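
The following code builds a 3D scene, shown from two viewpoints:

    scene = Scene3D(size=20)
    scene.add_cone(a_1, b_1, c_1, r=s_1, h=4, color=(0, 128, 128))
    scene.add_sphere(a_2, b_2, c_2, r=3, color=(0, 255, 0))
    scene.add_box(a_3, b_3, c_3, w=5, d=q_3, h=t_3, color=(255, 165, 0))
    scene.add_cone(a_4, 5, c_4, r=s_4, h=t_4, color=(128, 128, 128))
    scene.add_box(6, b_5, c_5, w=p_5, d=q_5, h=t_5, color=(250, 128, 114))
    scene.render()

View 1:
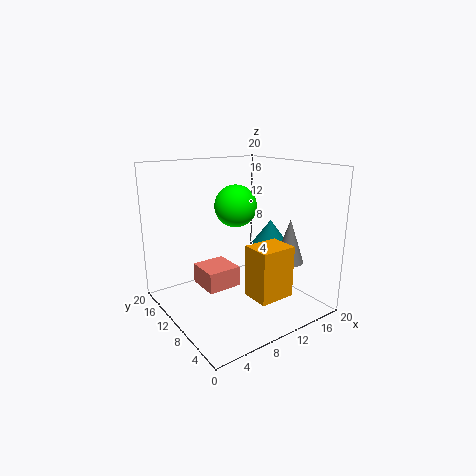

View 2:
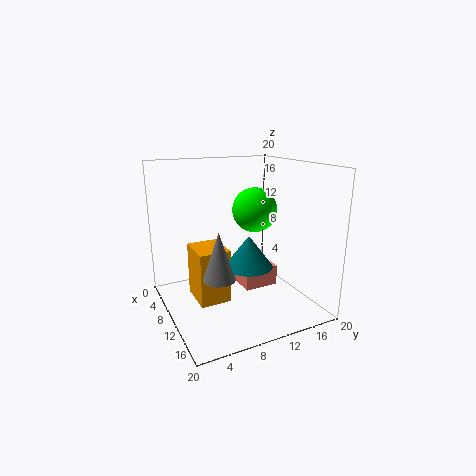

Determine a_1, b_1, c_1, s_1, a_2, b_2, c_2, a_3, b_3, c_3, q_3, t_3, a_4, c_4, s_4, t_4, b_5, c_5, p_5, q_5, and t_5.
a_1 = 15
b_1 = 9
c_1 = 8
s_1 = 3
a_2 = 11
b_2 = 12
c_2 = 14
a_3 = 9
b_3 = 3
c_3 = 3
q_3 = 4
t_3 = 7
a_4 = 15
c_4 = 7
s_4 = 2
t_4 = 6
b_5 = 11
c_5 = 2
p_5 = 5
q_5 = 5
t_5 = 3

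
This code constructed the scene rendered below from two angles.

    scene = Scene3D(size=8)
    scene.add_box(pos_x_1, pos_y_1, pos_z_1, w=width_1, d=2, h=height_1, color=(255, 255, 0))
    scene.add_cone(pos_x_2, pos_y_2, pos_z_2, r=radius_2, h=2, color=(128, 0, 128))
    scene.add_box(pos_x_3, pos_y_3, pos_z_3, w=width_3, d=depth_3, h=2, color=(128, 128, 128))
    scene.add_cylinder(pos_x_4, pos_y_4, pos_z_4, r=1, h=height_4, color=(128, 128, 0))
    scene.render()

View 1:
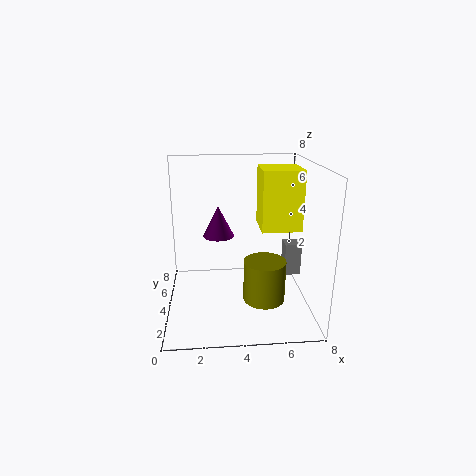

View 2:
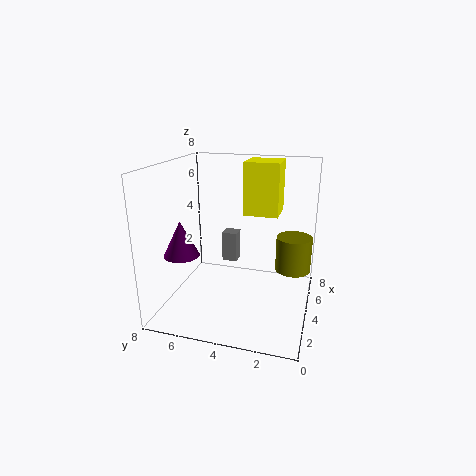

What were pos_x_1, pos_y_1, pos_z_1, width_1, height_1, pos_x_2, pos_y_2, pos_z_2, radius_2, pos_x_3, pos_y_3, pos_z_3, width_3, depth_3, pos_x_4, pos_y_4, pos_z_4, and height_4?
pos_x_1 = 5; pos_y_1 = 2; pos_z_1 = 5; width_1 = 2; height_1 = 3; pos_x_2 = 3; pos_y_2 = 7; pos_z_2 = 3; radius_2 = 1; pos_x_3 = 7; pos_y_3 = 5; pos_z_3 = 1; width_3 = 1; depth_3 = 1; pos_x_4 = 5; pos_y_4 = 1; pos_z_4 = 2; height_4 = 2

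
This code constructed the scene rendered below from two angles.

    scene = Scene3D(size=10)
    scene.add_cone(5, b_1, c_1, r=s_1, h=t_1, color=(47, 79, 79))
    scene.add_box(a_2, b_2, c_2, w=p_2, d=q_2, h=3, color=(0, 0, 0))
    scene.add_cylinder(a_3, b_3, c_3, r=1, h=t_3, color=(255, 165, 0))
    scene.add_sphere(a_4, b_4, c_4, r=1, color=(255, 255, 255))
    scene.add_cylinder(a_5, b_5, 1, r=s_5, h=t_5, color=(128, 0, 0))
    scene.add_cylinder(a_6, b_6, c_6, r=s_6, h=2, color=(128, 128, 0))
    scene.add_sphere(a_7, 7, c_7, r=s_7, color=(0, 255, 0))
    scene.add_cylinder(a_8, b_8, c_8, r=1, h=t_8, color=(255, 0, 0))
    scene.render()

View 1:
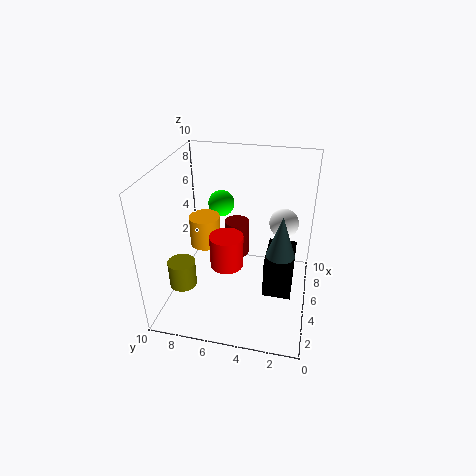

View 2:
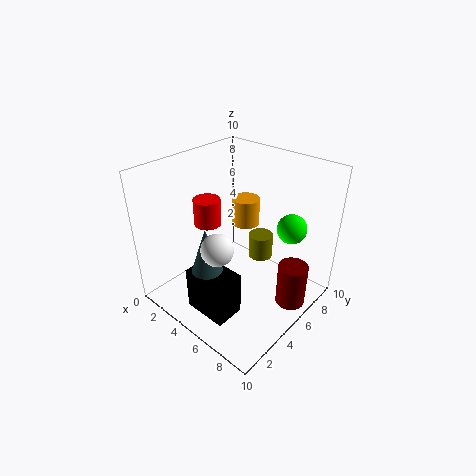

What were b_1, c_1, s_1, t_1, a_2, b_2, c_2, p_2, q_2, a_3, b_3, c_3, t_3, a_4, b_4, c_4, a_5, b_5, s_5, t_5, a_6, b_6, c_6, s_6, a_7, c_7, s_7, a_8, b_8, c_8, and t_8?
b_1 = 2, c_1 = 4, s_1 = 1, t_1 = 3, a_2 = 4, b_2 = 1, c_2 = 1, p_2 = 3, q_2 = 2, a_3 = 4, b_3 = 7, c_3 = 5, t_3 = 2, a_4 = 6, b_4 = 2, c_4 = 6, a_5 = 9, b_5 = 6, s_5 = 1, t_5 = 3, a_6 = 4, b_6 = 9, c_6 = 1, s_6 = 1, a_7 = 8, c_7 = 6, s_7 = 1, a_8 = 2, b_8 = 5, c_8 = 5, t_8 = 2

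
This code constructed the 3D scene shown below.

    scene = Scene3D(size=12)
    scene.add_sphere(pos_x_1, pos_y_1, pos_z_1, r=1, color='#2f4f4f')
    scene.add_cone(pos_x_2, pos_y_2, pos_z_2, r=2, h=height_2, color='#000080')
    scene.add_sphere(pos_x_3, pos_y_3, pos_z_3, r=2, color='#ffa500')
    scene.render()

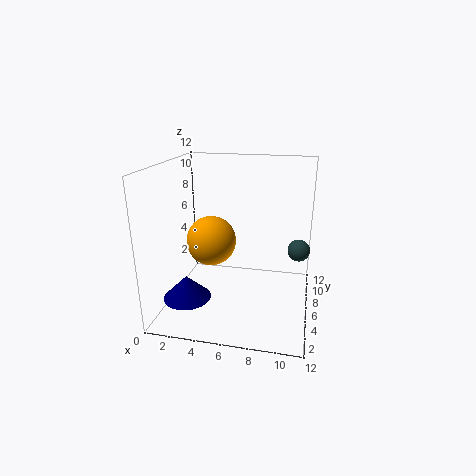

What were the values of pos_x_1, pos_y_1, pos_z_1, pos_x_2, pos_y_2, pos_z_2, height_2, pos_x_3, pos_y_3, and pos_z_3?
pos_x_1 = 11, pos_y_1 = 9, pos_z_1 = 4, pos_x_2 = 2, pos_y_2 = 4, pos_z_2 = 1, height_2 = 2, pos_x_3 = 4, pos_y_3 = 5, pos_z_3 = 6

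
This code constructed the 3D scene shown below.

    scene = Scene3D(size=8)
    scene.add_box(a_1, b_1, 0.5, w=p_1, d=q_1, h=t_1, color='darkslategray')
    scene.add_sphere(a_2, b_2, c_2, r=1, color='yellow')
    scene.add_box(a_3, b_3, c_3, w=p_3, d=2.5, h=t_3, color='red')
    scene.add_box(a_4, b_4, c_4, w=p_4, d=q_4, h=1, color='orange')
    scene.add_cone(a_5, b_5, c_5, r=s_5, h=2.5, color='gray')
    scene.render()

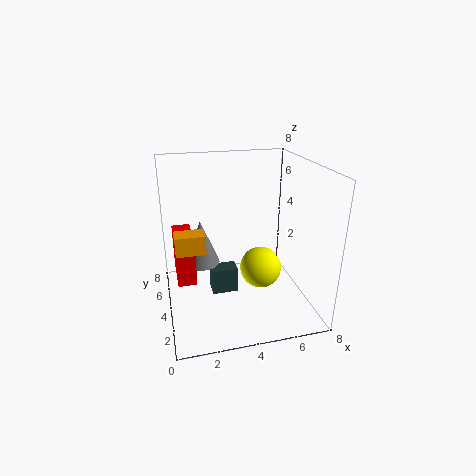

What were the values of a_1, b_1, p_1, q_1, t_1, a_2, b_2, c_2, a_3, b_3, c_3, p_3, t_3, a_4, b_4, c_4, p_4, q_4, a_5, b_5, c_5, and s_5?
a_1 = 2.5
b_1 = 4
p_1 = 1.5
q_1 = 1
t_1 = 1.5
a_2 = 4.5
b_2 = 1.5
c_2 = 3.5
a_3 = 0.5
b_3 = 3
c_3 = 2
p_3 = 1
t_3 = 2.5
a_4 = 0.5
b_4 = 2.5
c_4 = 4
p_4 = 1.5
q_4 = 1
a_5 = 2
b_5 = 4.5
c_5 = 2.5
s_5 = 1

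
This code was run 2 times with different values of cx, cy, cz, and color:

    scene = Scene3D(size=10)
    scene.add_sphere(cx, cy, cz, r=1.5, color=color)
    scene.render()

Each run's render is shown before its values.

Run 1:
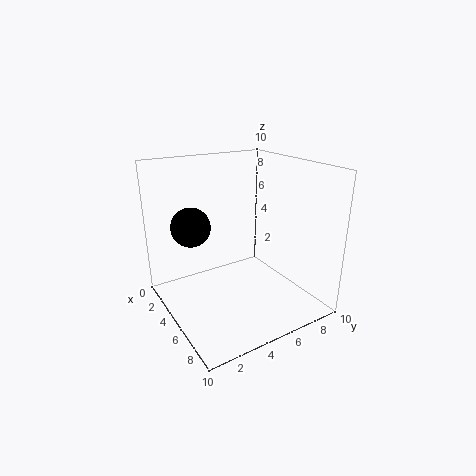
cx = 1.5
cy = 3
cz = 5
color = 'black'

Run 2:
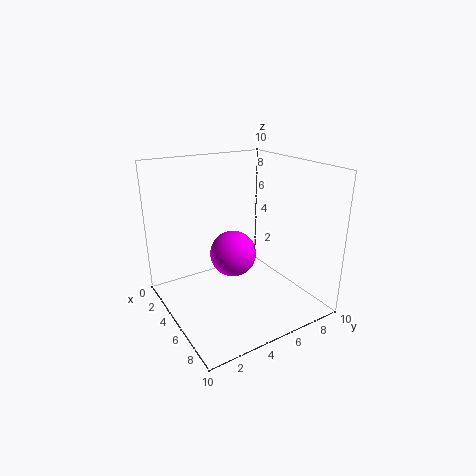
cx = 6
cy = 4
cz = 4.5
color = 'magenta'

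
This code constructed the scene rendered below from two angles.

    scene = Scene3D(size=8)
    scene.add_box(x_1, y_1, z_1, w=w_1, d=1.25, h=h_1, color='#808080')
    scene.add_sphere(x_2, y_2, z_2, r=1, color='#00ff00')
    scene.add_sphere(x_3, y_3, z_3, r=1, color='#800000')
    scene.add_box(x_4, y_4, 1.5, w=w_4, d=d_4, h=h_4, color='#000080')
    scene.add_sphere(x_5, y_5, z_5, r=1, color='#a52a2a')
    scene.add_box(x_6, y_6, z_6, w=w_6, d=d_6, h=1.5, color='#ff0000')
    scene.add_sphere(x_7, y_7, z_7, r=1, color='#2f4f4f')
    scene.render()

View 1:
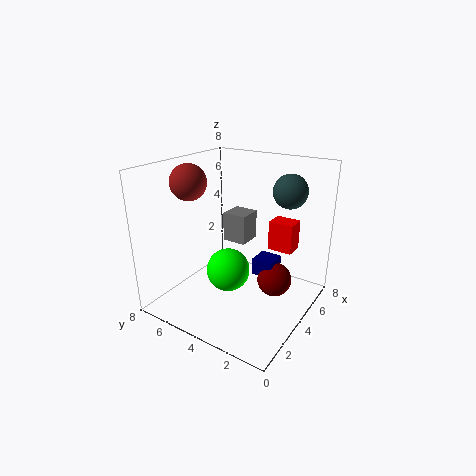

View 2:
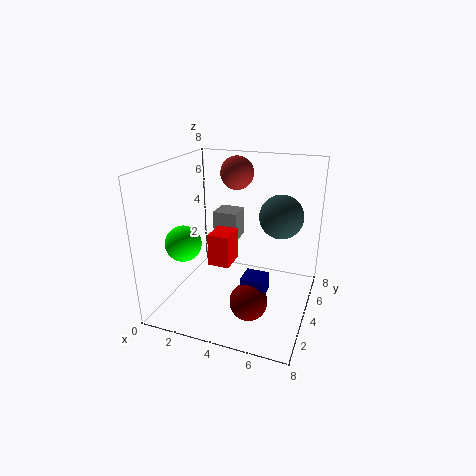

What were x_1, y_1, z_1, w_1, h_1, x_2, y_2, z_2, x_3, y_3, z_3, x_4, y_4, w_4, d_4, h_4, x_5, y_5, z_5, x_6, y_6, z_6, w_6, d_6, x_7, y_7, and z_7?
x_1 = 3; y_1 = 3; z_1 = 4.25; w_1 = 1.25; h_1 = 1.5; x_2 = 1.25; y_2 = 2.75; z_2 = 3.75; x_3 = 5.25; y_3 = 2.25; z_3 = 1.25; x_4 = 4.75; y_4 = 2.25; w_4 = 1.25; d_4 = 1.25; h_4 = 1; x_5 = 3; y_5 = 6.5; z_5 = 7; x_6 = 3.75; y_6 = 0.75; z_6 = 4; w_6 = 1; d_6 = 1.25; x_7 = 6.75; y_7 = 2.25; z_7 = 6.25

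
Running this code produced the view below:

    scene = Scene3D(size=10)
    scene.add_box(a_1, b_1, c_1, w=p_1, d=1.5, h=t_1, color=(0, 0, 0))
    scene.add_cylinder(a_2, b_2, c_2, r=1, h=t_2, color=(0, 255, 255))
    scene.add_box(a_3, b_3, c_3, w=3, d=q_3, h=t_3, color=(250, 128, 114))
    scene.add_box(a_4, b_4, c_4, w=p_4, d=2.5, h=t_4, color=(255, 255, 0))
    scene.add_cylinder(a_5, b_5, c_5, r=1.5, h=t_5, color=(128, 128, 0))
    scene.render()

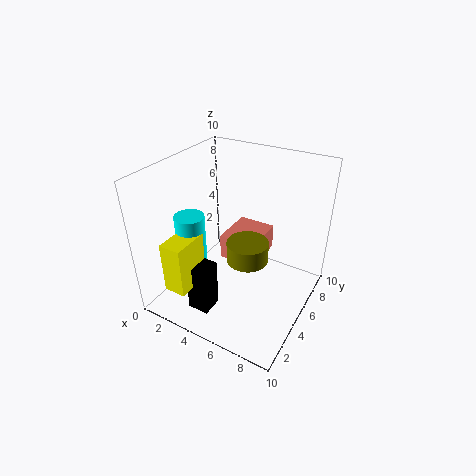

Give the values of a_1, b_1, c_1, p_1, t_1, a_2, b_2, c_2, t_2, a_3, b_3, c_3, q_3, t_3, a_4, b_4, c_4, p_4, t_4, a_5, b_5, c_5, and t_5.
a_1 = 3, b_1 = 1.5, c_1 = 0.5, p_1 = 1.5, t_1 = 3.5, a_2 = 2.5, b_2 = 3, c_2 = 2, t_2 = 5, a_3 = 2.5, b_3 = 6.5, c_3 = 1.5, q_3 = 3.5, t_3 = 2, a_4 = 2, b_4 = 0.5, c_4 = 2.5, p_4 = 1.5, t_4 = 3.5, a_5 = 5.5, b_5 = 5.5, c_5 = 3, t_5 = 1.5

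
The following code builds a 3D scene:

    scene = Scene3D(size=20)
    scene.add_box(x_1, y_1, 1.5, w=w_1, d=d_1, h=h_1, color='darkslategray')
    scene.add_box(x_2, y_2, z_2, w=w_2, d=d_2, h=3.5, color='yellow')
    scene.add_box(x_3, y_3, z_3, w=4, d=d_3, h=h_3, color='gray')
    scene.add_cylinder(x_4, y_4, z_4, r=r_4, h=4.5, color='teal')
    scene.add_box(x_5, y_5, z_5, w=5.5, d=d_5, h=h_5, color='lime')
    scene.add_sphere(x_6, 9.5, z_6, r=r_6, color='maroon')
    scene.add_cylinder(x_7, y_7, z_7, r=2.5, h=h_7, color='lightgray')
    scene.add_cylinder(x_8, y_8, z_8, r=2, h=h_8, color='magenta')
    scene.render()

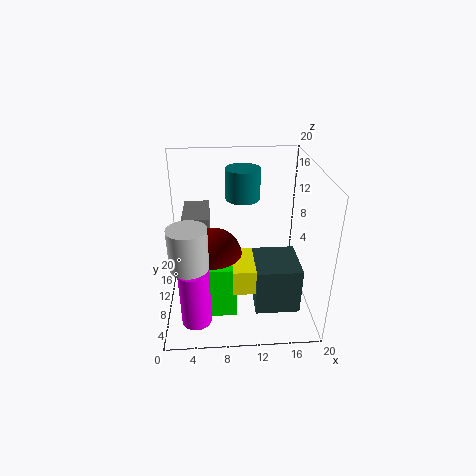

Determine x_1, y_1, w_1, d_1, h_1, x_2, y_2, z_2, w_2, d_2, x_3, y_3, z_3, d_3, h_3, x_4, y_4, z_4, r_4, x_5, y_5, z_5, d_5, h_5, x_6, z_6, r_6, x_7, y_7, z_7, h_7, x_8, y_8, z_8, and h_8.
x_1 = 12
y_1 = 4
w_1 = 6
d_1 = 6.5
h_1 = 6.5
x_2 = 9
y_2 = 4.5
z_2 = 4.5
w_2 = 5
d_2 = 6
x_3 = 2
y_3 = 13
z_3 = 7.5
d_3 = 7
h_3 = 4
x_4 = 11
y_4 = 14.5
z_4 = 14
r_4 = 2.5
x_5 = 4
y_5 = 5
z_5 = 0.5
d_5 = 5.5
h_5 = 7.5
x_6 = 6.5
z_6 = 7.5
r_6 = 4
x_7 = 3.5
y_7 = 5.5
z_7 = 8.5
h_7 = 5.5
x_8 = 4
y_8 = 4.5
z_8 = 0.5
h_8 = 8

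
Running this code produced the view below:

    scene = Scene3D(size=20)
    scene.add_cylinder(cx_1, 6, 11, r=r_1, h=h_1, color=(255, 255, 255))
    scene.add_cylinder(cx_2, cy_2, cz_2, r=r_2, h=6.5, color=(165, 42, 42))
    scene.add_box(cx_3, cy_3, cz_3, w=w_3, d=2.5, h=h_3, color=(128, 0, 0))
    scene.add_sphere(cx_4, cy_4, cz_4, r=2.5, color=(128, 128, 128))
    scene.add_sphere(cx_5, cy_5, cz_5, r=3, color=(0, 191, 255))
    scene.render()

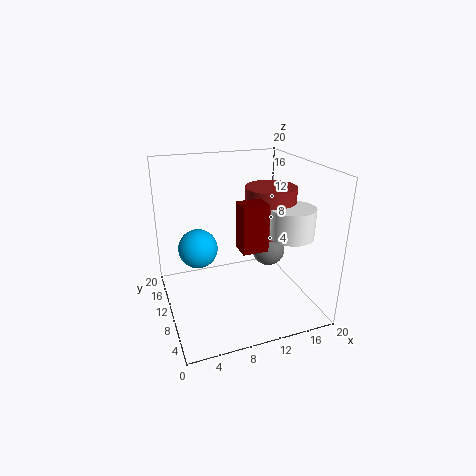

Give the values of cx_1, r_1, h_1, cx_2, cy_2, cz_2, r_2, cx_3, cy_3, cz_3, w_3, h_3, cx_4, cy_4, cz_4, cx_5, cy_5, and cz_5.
cx_1 = 16, r_1 = 3, h_1 = 4, cx_2 = 14.5, cy_2 = 9.5, cz_2 = 10.5, r_2 = 3.5, cx_3 = 7.5, cy_3 = 1.5, cz_3 = 12, w_3 = 3, h_3 = 5.5, cx_4 = 16, cy_4 = 12.5, cz_4 = 6, cx_5 = 5.5, cy_5 = 15.5, cz_5 = 6.5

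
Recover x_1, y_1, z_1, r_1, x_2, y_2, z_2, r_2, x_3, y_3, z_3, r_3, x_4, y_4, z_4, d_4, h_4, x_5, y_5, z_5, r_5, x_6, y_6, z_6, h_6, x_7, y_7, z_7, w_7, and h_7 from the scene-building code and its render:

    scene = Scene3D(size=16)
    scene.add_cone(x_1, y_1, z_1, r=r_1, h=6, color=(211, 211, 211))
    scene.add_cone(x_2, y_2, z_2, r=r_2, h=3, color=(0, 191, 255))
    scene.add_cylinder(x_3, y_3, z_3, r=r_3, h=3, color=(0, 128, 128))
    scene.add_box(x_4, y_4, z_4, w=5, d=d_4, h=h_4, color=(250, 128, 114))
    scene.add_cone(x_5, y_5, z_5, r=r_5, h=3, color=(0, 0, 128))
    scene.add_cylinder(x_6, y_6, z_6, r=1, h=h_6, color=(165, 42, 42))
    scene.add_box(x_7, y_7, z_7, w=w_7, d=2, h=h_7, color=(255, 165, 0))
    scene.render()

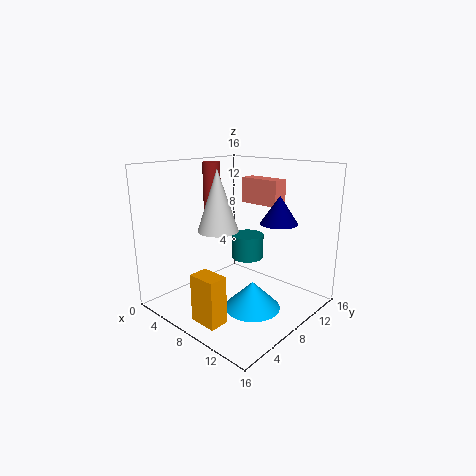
x_1 = 9; y_1 = 4; z_1 = 10; r_1 = 2; x_2 = 11; y_2 = 7; z_2 = 1; r_2 = 3; x_3 = 6; y_3 = 12; z_3 = 4; r_3 = 2; x_4 = 5; y_4 = 12; z_4 = 11; d_4 = 2; h_4 = 3; x_5 = 12; y_5 = 10; z_5 = 10; r_5 = 2; x_6 = 4; y_6 = 8; z_6 = 9; h_6 = 7; x_7 = 8; y_7 = 1; z_7 = 1; w_7 = 3; h_7 = 5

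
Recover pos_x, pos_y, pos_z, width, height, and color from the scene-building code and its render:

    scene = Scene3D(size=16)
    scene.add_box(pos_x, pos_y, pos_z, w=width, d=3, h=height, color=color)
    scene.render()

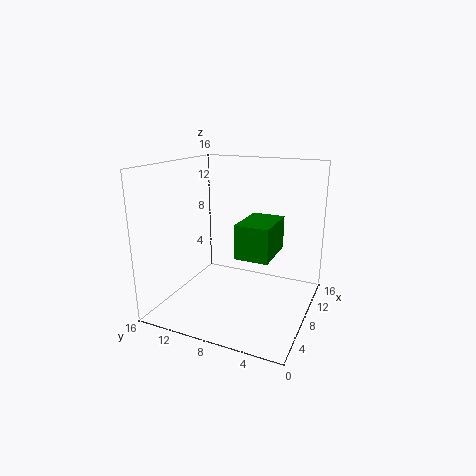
pos_x = 0.5
pos_y = 2
pos_z = 9
width = 4.5
height = 3
color = 'green'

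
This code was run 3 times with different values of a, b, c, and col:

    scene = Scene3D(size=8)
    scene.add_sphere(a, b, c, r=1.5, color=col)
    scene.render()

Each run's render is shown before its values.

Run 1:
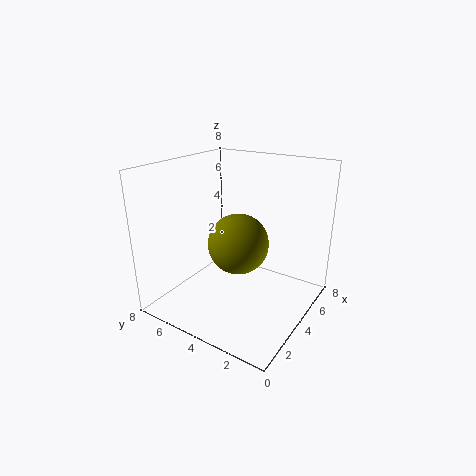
a = 2.5, b = 3, c = 4.5, col = 'olive'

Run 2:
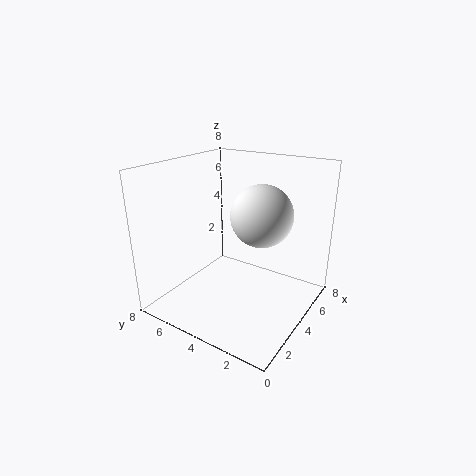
a = 3, b = 2, c = 6, col = 'white'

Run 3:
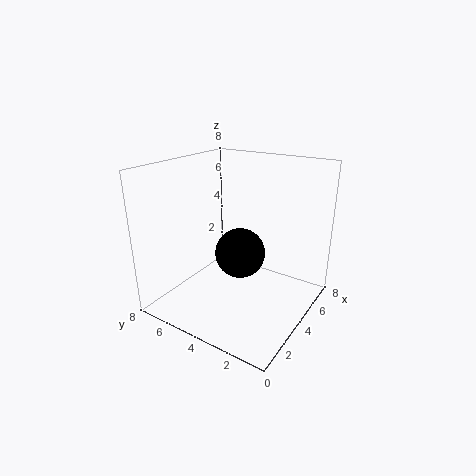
a = 5, b = 4.5, c = 2.5, col = 'black'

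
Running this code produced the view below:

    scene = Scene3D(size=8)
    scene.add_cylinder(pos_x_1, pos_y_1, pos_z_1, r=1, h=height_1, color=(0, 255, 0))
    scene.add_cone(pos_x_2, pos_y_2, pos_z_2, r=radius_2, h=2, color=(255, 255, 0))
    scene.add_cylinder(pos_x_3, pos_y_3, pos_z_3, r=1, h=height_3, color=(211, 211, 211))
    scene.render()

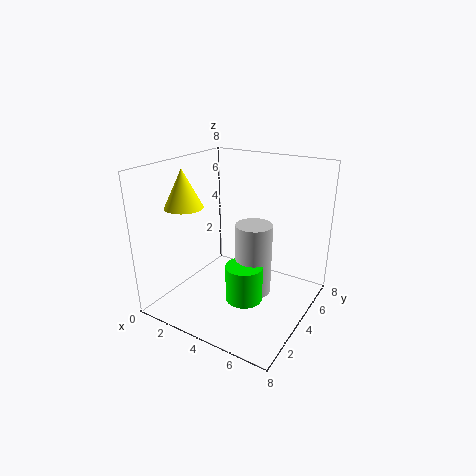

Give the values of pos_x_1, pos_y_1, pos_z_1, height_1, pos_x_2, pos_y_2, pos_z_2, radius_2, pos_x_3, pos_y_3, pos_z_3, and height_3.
pos_x_1 = 5, pos_y_1 = 3, pos_z_1 = 1, height_1 = 2, pos_x_2 = 2, pos_y_2 = 2, pos_z_2 = 6, radius_2 = 1, pos_x_3 = 5, pos_y_3 = 4, pos_z_3 = 1, height_3 = 4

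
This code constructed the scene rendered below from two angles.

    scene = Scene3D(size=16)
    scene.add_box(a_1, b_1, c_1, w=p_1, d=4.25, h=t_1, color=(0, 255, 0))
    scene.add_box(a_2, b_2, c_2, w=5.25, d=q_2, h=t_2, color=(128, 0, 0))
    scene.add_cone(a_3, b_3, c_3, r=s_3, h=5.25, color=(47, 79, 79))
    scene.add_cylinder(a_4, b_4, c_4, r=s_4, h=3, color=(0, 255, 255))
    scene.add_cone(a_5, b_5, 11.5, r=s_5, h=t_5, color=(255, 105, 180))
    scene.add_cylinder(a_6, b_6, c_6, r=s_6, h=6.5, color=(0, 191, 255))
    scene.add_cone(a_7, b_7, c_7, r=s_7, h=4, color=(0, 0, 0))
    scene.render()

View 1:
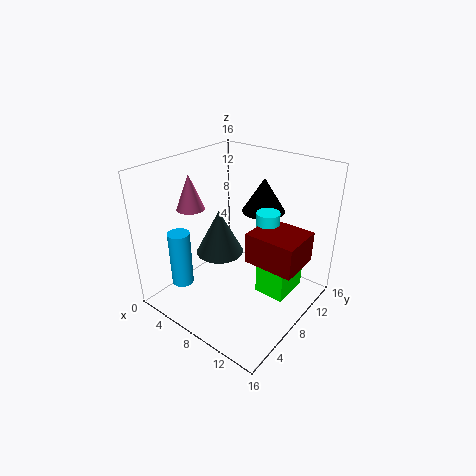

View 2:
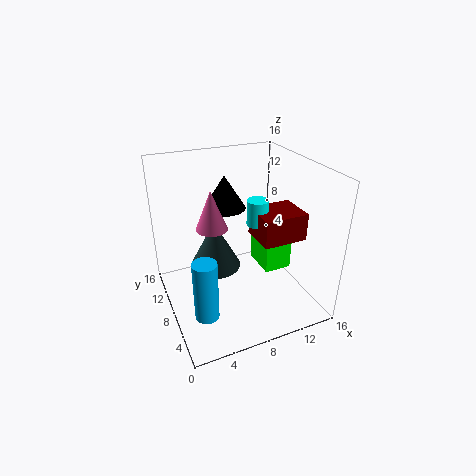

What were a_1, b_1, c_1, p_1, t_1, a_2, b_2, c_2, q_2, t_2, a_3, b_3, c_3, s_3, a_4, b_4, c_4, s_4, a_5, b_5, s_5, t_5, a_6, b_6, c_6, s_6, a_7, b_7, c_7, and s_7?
a_1 = 11.25, b_1 = 7, c_1 = 3, p_1 = 3.25, t_1 = 4.75, a_2 = 10.5, b_2 = 6, c_2 = 7, q_2 = 4.5, t_2 = 3.25, a_3 = 5.25, b_3 = 8, c_3 = 5.25, s_3 = 2.75, a_4 = 11, b_4 = 9.25, c_4 = 8.5, s_4 = 1.25, a_5 = 4, b_5 = 5, s_5 = 1.5, t_5 = 3.75, a_6 = 2.75, b_6 = 4, c_6 = 2, s_6 = 1.25, a_7 = 8.25, b_7 = 12.5, c_7 = 9.75, s_7 = 2.5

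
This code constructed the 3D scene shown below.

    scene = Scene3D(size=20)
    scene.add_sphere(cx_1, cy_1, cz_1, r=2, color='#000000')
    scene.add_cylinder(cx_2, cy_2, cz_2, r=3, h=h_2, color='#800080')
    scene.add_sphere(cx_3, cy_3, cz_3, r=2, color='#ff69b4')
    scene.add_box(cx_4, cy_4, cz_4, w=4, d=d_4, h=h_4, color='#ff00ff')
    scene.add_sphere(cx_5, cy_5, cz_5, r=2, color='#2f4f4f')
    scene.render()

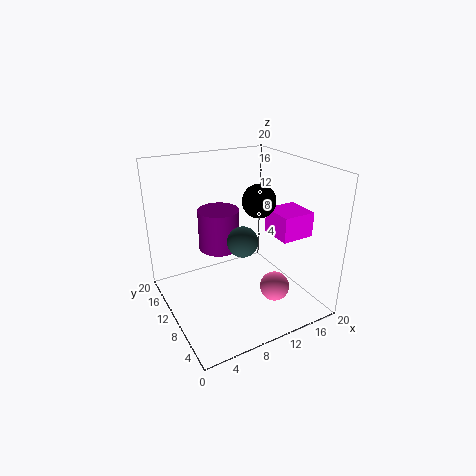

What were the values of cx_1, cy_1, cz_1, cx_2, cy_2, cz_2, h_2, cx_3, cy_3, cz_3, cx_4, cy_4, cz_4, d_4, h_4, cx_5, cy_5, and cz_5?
cx_1 = 10, cy_1 = 5, cz_1 = 17, cx_2 = 9, cy_2 = 14, cz_2 = 7, h_2 = 6, cx_3 = 13, cy_3 = 5, cz_3 = 4, cx_4 = 11, cy_4 = 1, cz_4 = 13, d_4 = 4, h_4 = 3, cx_5 = 9, cy_5 = 7, cz_5 = 11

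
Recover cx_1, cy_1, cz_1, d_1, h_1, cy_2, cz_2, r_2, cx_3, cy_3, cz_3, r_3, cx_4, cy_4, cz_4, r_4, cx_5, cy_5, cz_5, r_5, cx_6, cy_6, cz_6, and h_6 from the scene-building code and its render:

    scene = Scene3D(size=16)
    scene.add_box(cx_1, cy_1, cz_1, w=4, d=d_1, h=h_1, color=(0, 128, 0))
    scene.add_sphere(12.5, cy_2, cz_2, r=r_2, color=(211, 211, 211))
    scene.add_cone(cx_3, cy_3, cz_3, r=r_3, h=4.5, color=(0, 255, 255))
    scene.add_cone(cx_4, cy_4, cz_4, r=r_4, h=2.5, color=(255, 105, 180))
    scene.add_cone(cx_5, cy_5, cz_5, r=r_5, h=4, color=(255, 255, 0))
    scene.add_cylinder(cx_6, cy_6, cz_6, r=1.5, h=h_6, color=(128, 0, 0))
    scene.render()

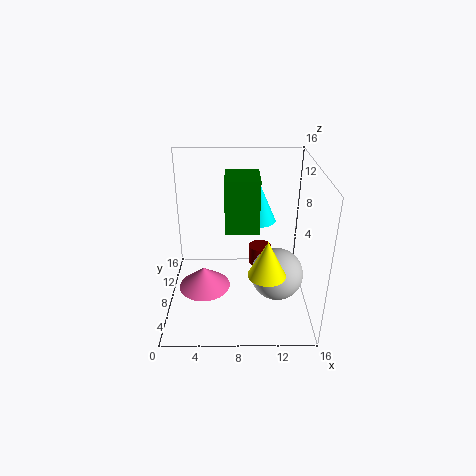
cx_1 = 6.5, cy_1 = 9.5, cz_1 = 7.5, d_1 = 4.5, h_1 = 6.5, cy_2 = 7.5, cz_2 = 3.5, r_2 = 3, cx_3 = 10.5, cy_3 = 11.5, cz_3 = 8.5, r_3 = 2, cx_4 = 4, cy_4 = 8, cz_4 = 1.5, r_4 = 3, cx_5 = 11, cy_5 = 4.5, cz_5 = 5.5, r_5 = 2, cx_6 = 11, cy_6 = 14, cz_6 = 1, h_6 = 2.5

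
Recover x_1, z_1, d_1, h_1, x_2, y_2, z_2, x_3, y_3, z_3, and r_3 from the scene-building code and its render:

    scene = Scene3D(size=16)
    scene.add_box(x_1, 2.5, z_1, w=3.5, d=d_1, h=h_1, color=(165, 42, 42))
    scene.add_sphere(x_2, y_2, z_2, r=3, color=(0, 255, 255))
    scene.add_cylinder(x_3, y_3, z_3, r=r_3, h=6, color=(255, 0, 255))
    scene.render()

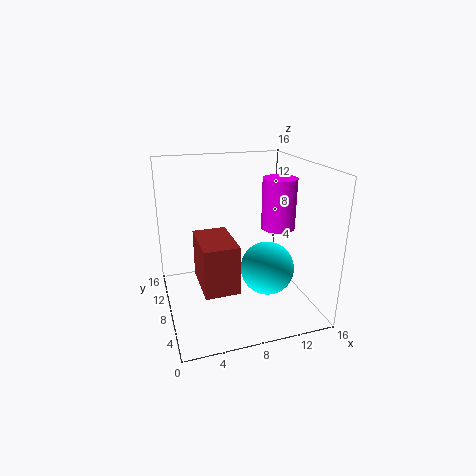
x_1 = 3, z_1 = 4.5, d_1 = 5.5, h_1 = 5, x_2 = 11, y_2 = 6.5, z_2 = 4.5, x_3 = 13.5, y_3 = 9.5, z_3 = 8, r_3 = 2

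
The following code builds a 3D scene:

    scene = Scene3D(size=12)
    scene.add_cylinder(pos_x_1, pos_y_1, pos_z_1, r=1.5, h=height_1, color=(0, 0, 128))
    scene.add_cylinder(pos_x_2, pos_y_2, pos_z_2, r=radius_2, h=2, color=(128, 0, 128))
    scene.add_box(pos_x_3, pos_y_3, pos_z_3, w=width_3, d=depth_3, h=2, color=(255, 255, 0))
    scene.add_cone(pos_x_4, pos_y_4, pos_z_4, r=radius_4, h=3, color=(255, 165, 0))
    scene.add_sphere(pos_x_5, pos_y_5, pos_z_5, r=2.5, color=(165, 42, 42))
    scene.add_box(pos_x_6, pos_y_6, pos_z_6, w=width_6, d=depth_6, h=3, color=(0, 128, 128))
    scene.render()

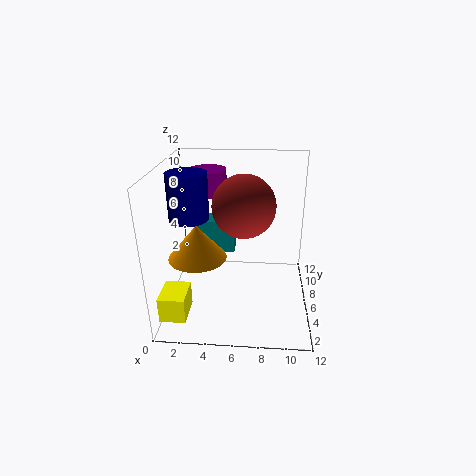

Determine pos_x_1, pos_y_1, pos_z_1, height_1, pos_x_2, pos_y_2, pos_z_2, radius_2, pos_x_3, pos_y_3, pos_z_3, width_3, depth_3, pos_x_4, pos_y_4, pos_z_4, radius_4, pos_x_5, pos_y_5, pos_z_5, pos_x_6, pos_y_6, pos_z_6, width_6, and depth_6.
pos_x_1 = 2.5; pos_y_1 = 4; pos_z_1 = 8.5; height_1 = 3.5; pos_x_2 = 3.5; pos_y_2 = 7; pos_z_2 = 9.5; radius_2 = 1.5; pos_x_3 = 0.5; pos_y_3 = 0.5; pos_z_3 = 1.5; width_3 = 2; depth_3 = 2.5; pos_x_4 = 2.5; pos_y_4 = 6; pos_z_4 = 4; radius_4 = 2.5; pos_x_5 = 6.5; pos_y_5 = 5.5; pos_z_5 = 9; pos_x_6 = 2; pos_y_6 = 8; pos_z_6 = 3.5; width_6 = 3.5; depth_6 = 2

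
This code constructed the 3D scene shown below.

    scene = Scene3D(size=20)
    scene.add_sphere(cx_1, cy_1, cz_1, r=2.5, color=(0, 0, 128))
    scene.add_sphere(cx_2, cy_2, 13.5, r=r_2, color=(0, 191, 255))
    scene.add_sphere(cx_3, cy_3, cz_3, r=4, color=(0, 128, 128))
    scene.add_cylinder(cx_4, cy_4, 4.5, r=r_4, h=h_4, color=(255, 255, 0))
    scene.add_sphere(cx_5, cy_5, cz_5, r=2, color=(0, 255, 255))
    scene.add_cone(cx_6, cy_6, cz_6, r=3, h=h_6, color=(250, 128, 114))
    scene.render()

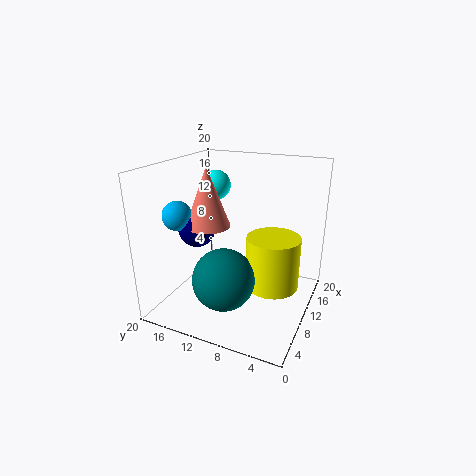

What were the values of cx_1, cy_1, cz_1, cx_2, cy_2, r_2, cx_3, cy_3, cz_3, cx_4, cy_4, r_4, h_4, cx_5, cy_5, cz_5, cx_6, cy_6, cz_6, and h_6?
cx_1 = 7.5, cy_1 = 15, cz_1 = 11.5, cx_2 = 6, cy_2 = 17, r_2 = 2, cx_3 = 4.5, cy_3 = 9.5, cz_3 = 6.5, cx_4 = 9, cy_4 = 4.5, r_4 = 3.5, h_4 = 7, cx_5 = 10.5, cy_5 = 13.5, cz_5 = 17, cx_6 = 8, cy_6 = 13.5, cz_6 = 12, h_6 = 8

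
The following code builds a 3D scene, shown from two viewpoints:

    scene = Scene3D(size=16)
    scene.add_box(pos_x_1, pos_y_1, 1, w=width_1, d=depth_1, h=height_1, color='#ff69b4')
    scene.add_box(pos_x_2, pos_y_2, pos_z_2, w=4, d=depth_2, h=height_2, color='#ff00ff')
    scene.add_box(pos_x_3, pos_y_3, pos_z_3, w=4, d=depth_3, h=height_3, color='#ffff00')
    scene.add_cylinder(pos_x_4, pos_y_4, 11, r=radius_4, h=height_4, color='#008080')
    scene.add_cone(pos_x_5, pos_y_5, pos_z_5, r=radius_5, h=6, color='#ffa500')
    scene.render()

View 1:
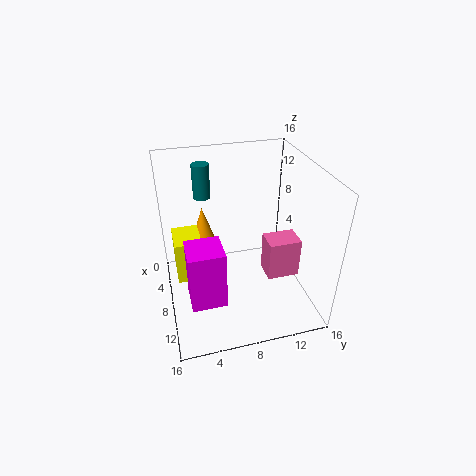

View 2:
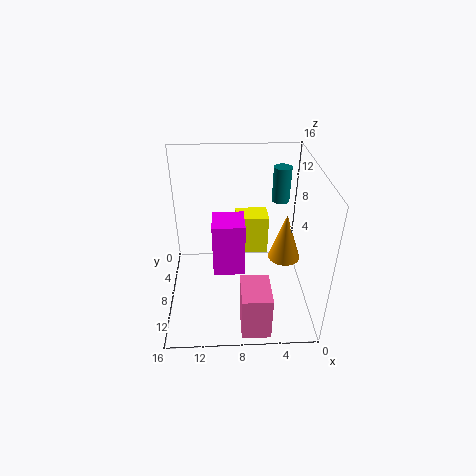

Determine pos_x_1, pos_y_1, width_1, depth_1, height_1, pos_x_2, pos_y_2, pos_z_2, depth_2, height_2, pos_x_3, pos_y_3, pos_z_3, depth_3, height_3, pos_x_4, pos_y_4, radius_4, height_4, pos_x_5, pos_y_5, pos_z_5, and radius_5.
pos_x_1 = 5; pos_y_1 = 12; width_1 = 3; depth_1 = 4; height_1 = 5; pos_x_2 = 7; pos_y_2 = 2; pos_z_2 = 1; depth_2 = 4; height_2 = 7; pos_x_3 = 4; pos_y_3 = 1; pos_z_3 = 3; depth_3 = 3; height_3 = 5; pos_x_4 = 3; pos_y_4 = 5; radius_4 = 1; height_4 = 4; pos_x_5 = 2; pos_y_5 = 5; pos_z_5 = 3; radius_5 = 2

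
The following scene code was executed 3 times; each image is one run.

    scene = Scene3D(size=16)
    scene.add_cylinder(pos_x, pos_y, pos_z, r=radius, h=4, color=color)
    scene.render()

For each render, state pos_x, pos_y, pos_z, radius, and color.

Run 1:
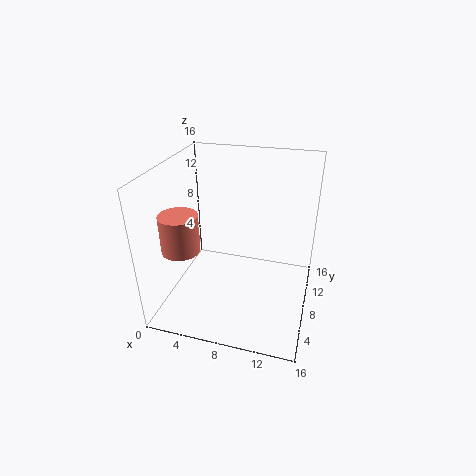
pos_x = 3; pos_y = 4; pos_z = 8; radius = 2; color = 'salmon'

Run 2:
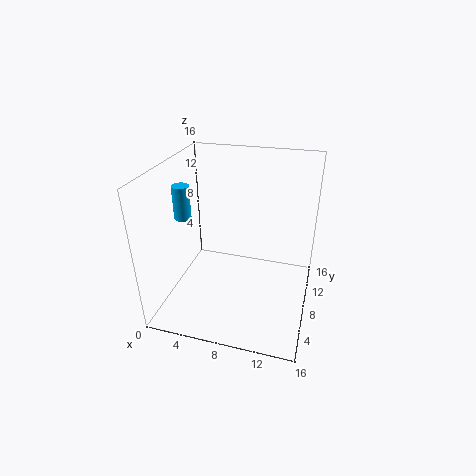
pos_x = 1; pos_y = 9; pos_z = 9; radius = 1; color = 'deepskyblue'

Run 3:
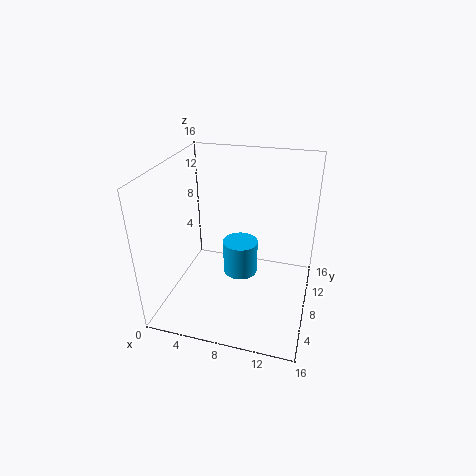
pos_x = 8; pos_y = 9; pos_z = 3; radius = 2; color = 'deepskyblue'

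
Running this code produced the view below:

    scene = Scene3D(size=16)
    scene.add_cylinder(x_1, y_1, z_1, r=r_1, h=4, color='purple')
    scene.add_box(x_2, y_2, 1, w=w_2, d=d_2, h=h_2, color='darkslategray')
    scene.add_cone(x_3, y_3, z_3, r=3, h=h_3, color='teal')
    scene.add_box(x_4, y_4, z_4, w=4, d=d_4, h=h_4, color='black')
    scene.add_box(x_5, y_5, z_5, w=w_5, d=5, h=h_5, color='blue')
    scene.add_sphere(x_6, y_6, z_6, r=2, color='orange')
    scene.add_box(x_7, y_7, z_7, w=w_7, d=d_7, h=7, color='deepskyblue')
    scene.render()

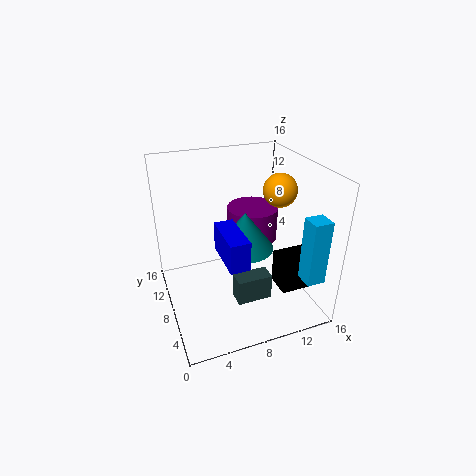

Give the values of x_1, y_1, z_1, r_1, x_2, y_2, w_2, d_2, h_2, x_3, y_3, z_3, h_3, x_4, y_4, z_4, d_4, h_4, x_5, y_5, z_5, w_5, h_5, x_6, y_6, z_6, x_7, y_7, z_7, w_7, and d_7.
x_1 = 11; y_1 = 11; z_1 = 6; r_1 = 3; x_2 = 7; y_2 = 5; w_2 = 4; d_2 = 2; h_2 = 3; x_3 = 8; y_3 = 6; z_3 = 8; h_3 = 4; x_4 = 12; y_4 = 4; z_4 = 2; d_4 = 3; h_4 = 4; x_5 = 5; y_5 = 2; z_5 = 8; w_5 = 2; h_5 = 3; x_6 = 14; y_6 = 10; z_6 = 12; x_7 = 13; y_7 = 1; z_7 = 5; w_7 = 2; d_7 = 2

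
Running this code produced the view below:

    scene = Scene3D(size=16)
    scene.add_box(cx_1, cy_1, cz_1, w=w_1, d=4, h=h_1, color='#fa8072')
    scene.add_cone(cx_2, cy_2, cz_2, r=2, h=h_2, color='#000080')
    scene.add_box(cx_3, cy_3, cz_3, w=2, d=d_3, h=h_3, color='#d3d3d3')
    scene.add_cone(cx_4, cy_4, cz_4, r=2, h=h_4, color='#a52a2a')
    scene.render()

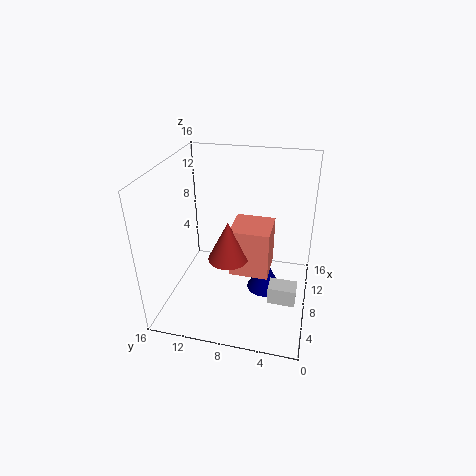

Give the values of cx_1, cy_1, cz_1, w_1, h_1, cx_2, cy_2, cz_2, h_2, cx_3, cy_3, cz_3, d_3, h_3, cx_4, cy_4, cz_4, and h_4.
cx_1 = 4
cy_1 = 4
cz_1 = 6
w_1 = 4
h_1 = 5
cx_2 = 9
cy_2 = 5
cz_2 = 1
h_2 = 4
cx_3 = 5
cy_3 = 1
cz_3 = 2
d_3 = 3
h_3 = 2
cx_4 = 4
cy_4 = 8
cz_4 = 8
h_4 = 4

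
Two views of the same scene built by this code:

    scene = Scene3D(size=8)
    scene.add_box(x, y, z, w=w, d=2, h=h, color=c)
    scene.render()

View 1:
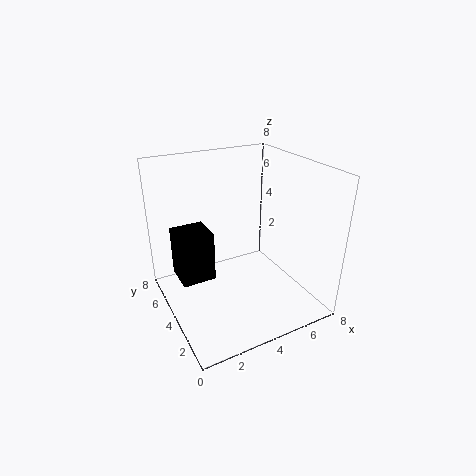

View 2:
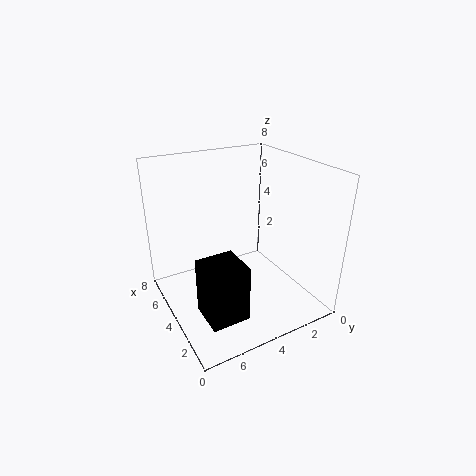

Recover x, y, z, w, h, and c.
x = 1, y = 5, z = 1, w = 2, h = 3, c = 'black'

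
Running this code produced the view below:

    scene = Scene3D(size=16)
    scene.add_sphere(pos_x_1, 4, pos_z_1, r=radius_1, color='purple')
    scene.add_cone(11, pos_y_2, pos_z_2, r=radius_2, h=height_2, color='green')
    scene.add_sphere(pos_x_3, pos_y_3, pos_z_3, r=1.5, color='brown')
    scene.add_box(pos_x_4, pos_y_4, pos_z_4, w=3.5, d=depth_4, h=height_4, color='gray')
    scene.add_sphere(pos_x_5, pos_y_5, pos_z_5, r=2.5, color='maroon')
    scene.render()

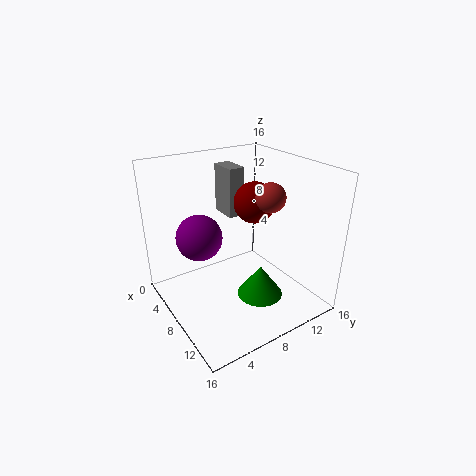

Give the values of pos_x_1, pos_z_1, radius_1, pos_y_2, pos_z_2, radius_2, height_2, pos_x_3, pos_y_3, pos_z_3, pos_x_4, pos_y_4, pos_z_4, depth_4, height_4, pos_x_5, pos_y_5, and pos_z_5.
pos_x_1 = 6.5; pos_z_1 = 8.5; radius_1 = 2.5; pos_y_2 = 9; pos_z_2 = 2; radius_2 = 2.5; height_2 = 3.5; pos_x_3 = 11.5; pos_y_3 = 9.5; pos_z_3 = 13.5; pos_x_4 = 0.5; pos_y_4 = 9.5; pos_z_4 = 8.5; depth_4 = 2; height_4 = 6; pos_x_5 = 5.5; pos_y_5 = 12; pos_z_5 = 10.5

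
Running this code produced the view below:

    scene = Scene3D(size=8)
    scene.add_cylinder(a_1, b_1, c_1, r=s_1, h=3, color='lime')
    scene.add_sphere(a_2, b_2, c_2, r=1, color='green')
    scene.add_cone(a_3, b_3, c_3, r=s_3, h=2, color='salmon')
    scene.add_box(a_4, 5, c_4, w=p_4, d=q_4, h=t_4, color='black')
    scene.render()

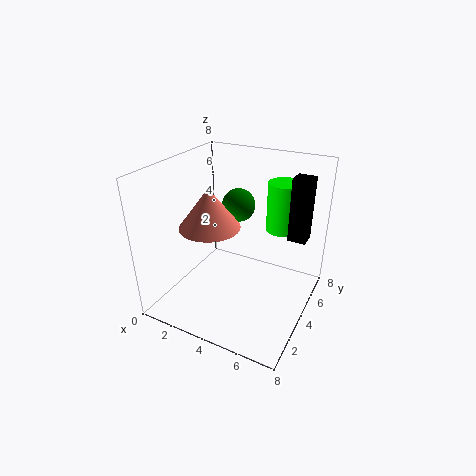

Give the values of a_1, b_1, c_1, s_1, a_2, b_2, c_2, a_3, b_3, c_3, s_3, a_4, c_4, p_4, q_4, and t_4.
a_1 = 5.5
b_1 = 7
c_1 = 3.5
s_1 = 1
a_2 = 3
b_2 = 6
c_2 = 5
a_3 = 3.5
b_3 = 2
c_3 = 5.5
s_3 = 1.5
a_4 = 6.5
c_4 = 4
p_4 = 1
q_4 = 1
t_4 = 3.5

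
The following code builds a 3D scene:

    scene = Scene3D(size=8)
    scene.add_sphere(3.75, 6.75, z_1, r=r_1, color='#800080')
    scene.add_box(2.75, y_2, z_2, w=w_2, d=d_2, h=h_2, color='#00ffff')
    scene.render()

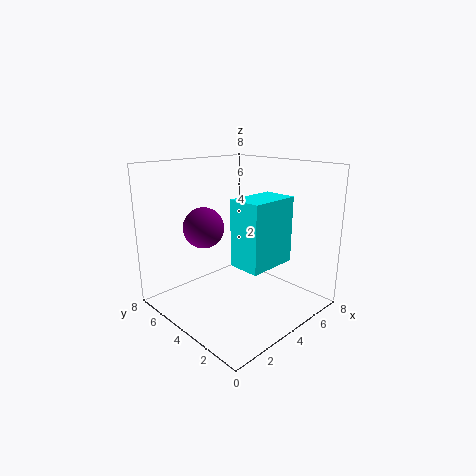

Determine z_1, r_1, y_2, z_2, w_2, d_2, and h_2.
z_1 = 4; r_1 = 1.25; y_2 = 1.5; z_2 = 3; w_2 = 2.75; d_2 = 1.75; h_2 = 3.5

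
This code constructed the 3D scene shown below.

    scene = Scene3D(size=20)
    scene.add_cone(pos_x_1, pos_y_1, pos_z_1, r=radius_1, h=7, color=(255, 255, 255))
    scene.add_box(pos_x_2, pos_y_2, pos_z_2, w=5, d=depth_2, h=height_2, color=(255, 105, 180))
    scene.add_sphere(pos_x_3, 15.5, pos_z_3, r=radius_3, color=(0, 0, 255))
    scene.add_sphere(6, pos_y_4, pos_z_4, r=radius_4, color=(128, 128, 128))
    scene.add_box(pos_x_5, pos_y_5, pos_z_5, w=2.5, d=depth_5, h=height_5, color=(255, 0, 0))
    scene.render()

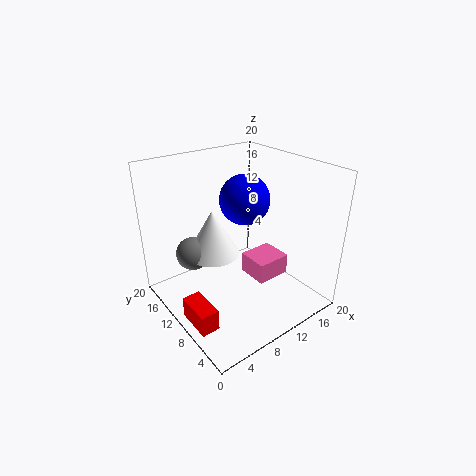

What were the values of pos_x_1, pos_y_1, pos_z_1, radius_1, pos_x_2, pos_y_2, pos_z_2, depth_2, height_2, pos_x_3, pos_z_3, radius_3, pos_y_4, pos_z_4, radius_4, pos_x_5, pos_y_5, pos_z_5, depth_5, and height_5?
pos_x_1 = 9
pos_y_1 = 15
pos_z_1 = 5.5
radius_1 = 4
pos_x_2 = 11.5
pos_y_2 = 6.5
pos_z_2 = 3.5
depth_2 = 4.5
height_2 = 3
pos_x_3 = 15.5
pos_z_3 = 12.5
radius_3 = 4
pos_y_4 = 16
pos_z_4 = 6
radius_4 = 2.5
pos_x_5 = 1
pos_y_5 = 5.5
pos_z_5 = 0.5
depth_5 = 5
height_5 = 3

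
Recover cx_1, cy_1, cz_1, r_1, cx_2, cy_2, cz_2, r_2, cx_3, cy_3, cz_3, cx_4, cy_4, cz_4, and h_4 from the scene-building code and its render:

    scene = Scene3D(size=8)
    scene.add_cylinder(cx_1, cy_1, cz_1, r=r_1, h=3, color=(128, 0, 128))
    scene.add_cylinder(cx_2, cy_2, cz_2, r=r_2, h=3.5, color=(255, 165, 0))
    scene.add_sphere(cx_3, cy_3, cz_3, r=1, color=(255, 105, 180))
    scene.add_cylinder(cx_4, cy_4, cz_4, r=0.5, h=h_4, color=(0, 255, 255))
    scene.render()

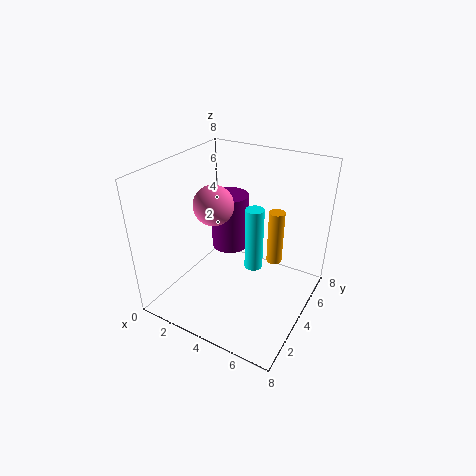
cx_1 = 3.5, cy_1 = 4, cz_1 = 3.5, r_1 = 1, cx_2 = 5, cy_2 = 7, cz_2 = 1, r_2 = 0.5, cx_3 = 3.5, cy_3 = 2.5, cz_3 = 6.5, cx_4 = 5, cy_4 = 4, cz_4 = 2.5, h_4 = 3.5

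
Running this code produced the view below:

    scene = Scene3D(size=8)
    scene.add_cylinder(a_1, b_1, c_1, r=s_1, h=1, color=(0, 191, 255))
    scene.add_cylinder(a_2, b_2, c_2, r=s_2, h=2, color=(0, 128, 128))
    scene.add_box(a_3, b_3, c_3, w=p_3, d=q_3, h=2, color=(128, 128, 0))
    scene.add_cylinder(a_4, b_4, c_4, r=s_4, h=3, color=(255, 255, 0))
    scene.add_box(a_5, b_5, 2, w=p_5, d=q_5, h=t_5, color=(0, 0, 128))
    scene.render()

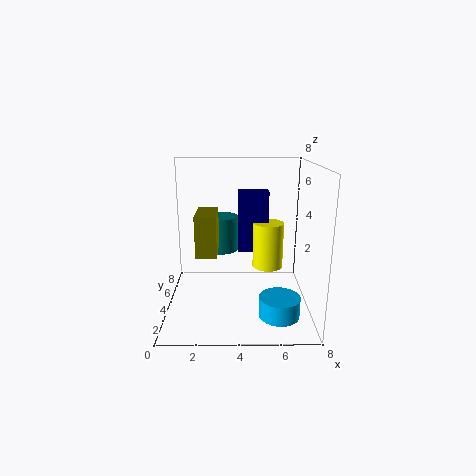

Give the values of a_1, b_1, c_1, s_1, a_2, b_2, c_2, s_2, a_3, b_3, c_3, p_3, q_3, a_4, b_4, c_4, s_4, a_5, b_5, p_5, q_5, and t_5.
a_1 = 6
b_1 = 1
c_1 = 1
s_1 = 1
a_2 = 3
b_2 = 5
c_2 = 3
s_2 = 1
a_3 = 2
b_3 = 1
c_3 = 4
p_3 = 1
q_3 = 2
a_4 = 6
b_4 = 7
c_4 = 1
s_4 = 1
a_5 = 4
b_5 = 7
p_5 = 2
q_5 = 1
t_5 = 4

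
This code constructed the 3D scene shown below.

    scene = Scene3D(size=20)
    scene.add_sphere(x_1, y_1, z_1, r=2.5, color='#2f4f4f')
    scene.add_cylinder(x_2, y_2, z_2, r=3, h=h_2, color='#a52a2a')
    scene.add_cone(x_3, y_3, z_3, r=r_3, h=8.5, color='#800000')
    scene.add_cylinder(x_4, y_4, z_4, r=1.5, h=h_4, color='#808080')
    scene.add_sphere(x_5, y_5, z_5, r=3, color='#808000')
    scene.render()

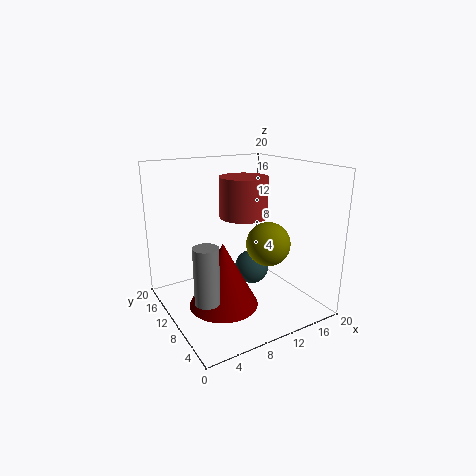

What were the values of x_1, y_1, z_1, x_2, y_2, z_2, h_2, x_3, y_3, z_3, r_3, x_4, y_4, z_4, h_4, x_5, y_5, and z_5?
x_1 = 13, y_1 = 11, z_1 = 4.5, x_2 = 9, y_2 = 7, z_2 = 14, h_2 = 5, x_3 = 6, y_3 = 7, z_3 = 2.5, r_3 = 4.5, x_4 = 2.5, y_4 = 4.5, z_4 = 5, h_4 = 7, x_5 = 13, y_5 = 7, z_5 = 9.5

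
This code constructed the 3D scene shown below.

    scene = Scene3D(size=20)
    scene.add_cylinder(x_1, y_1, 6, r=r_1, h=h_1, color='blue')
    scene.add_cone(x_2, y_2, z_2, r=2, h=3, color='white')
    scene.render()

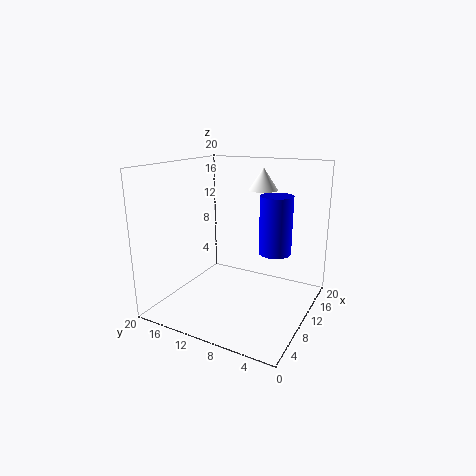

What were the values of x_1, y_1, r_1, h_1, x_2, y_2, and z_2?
x_1 = 16.5
y_1 = 7
r_1 = 2.5
h_1 = 9
x_2 = 12.5
y_2 = 7.5
z_2 = 16.5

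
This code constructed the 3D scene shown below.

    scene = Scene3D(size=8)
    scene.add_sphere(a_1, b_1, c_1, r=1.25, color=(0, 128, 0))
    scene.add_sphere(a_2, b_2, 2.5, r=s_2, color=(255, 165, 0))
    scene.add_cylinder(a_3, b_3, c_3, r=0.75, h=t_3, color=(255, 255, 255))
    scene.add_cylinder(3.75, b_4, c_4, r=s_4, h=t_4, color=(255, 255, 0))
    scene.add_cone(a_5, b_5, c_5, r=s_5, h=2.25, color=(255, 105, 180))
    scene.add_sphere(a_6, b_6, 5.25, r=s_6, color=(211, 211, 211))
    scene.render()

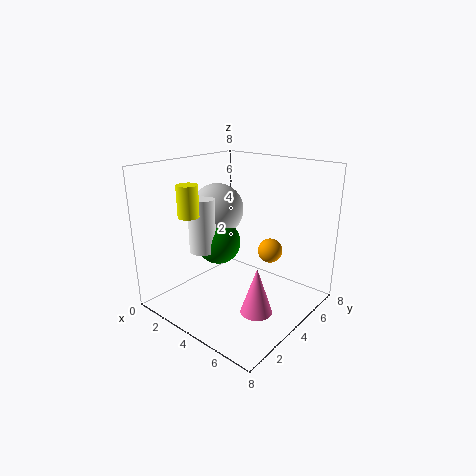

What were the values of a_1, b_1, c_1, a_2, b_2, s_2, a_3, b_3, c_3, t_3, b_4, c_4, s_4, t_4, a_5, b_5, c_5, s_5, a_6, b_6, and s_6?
a_1 = 2.75
b_1 = 3.75
c_1 = 3.5
a_2 = 4.5
b_2 = 6.5
s_2 = 0.75
a_3 = 2.5
b_3 = 2.75
c_3 = 3.25
t_3 = 3
b_4 = 0.75
c_4 = 6
s_4 = 0.5
t_4 = 1.5
a_5 = 7
b_5 = 1.75
c_5 = 1.75
s_5 = 0.75
a_6 = 2.25
b_6 = 4.25
s_6 = 1.5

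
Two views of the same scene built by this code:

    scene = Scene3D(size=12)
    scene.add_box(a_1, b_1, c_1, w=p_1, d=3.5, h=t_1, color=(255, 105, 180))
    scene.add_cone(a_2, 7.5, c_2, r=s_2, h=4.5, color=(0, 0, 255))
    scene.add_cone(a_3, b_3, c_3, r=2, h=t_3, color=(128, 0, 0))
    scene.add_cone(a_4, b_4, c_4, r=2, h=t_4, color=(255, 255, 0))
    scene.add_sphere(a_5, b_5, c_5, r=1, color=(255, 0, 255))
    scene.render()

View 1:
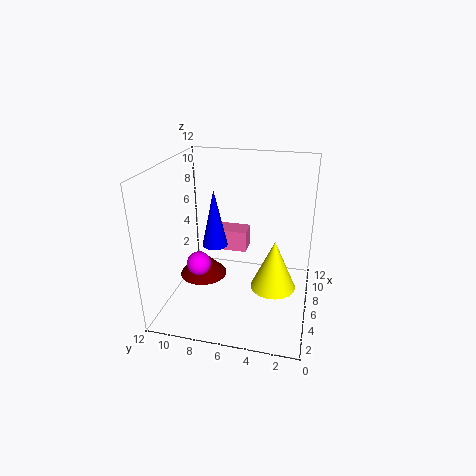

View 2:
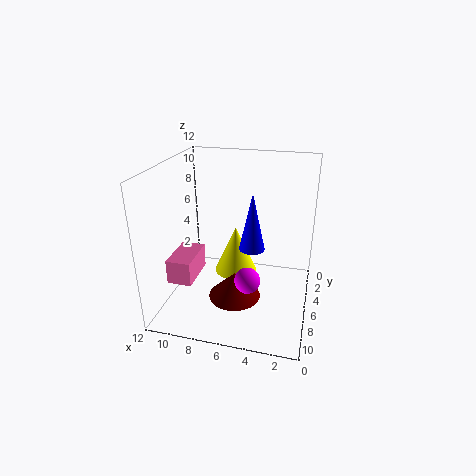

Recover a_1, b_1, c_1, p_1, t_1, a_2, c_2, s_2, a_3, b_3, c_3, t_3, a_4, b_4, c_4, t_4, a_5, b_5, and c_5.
a_1 = 9, b_1 = 6, c_1 = 3, p_1 = 2, t_1 = 2, a_2 = 4.5, c_2 = 6, s_2 = 1, a_3 = 5.5, b_3 = 9, c_3 = 2.5, t_3 = 2, a_4 = 7, b_4 = 3, c_4 = 1, t_4 = 4.5, a_5 = 4.5, b_5 = 9, c_5 = 4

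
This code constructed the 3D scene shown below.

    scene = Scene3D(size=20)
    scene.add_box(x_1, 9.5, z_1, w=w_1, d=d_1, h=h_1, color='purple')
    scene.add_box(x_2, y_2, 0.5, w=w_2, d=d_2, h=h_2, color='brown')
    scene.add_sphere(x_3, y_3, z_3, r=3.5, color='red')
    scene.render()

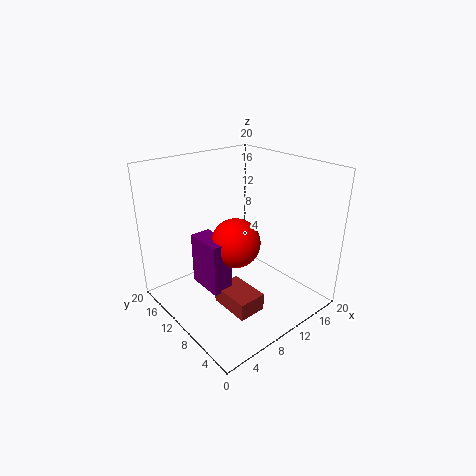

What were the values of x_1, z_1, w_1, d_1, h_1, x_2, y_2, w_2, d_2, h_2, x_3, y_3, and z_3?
x_1 = 5.5, z_1 = 2.5, w_1 = 3, d_1 = 5.5, h_1 = 7.5, x_2 = 6.5, y_2 = 5, w_2 = 4, d_2 = 6, h_2 = 2.5, x_3 = 10, y_3 = 10.5, z_3 = 9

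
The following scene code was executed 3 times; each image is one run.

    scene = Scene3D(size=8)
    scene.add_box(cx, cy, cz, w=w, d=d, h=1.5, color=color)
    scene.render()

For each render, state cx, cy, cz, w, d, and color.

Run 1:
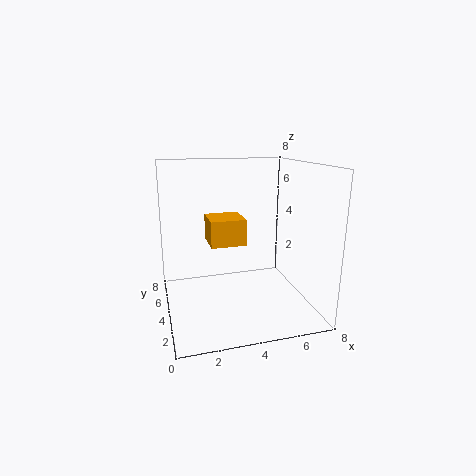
cx = 2.5, cy = 4, cz = 3.5, w = 2, d = 2, color = 'orange'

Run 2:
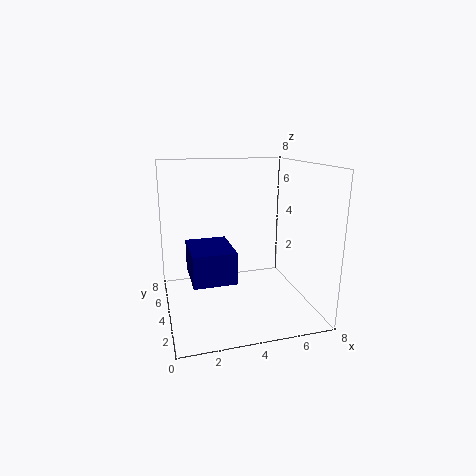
cx = 1, cy = 0.5, cz = 3, w = 2, d = 2.5, color = 'navy'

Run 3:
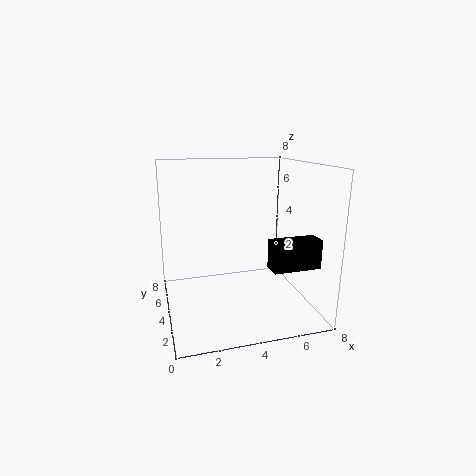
cx = 5, cy = 1, cz = 3, w = 2.5, d = 1, color = 'black'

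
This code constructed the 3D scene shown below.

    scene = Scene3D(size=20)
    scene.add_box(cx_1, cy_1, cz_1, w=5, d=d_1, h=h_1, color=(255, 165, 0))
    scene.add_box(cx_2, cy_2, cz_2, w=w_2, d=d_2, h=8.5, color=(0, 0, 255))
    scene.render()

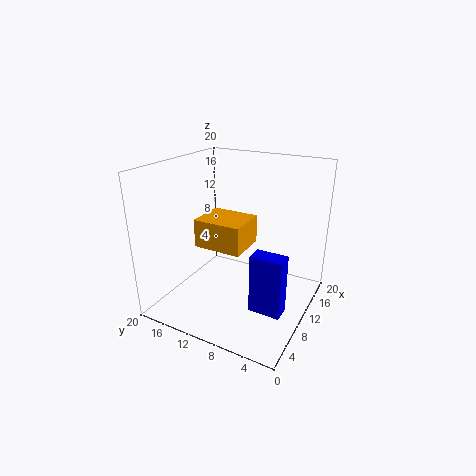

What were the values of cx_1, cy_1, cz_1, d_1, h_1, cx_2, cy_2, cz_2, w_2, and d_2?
cx_1 = 3.5
cy_1 = 6.5
cz_1 = 11
d_1 = 6
h_1 = 3.5
cx_2 = 7.5
cy_2 = 2.5
cz_2 = 0.5
w_2 = 2.5
d_2 = 4.5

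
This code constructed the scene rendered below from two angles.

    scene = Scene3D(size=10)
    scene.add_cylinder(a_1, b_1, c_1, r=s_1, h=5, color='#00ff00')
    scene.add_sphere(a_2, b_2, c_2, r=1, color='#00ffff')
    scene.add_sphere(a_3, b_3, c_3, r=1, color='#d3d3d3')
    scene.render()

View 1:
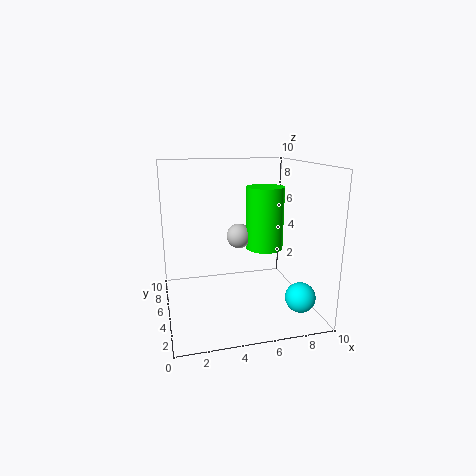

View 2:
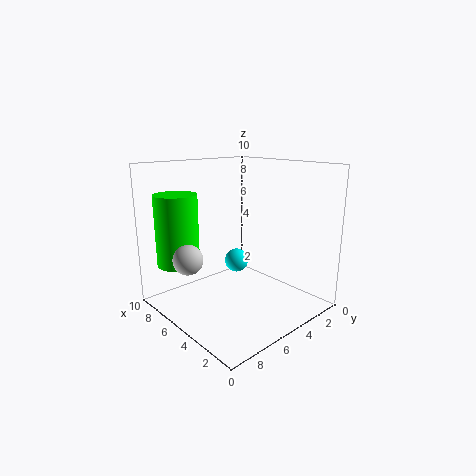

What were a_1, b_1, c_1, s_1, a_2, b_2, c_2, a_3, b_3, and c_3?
a_1 = 8
b_1 = 8
c_1 = 3
s_1 = 1.5
a_2 = 8.5
b_2 = 2
c_2 = 1.5
a_3 = 6
b_3 = 8.5
c_3 = 4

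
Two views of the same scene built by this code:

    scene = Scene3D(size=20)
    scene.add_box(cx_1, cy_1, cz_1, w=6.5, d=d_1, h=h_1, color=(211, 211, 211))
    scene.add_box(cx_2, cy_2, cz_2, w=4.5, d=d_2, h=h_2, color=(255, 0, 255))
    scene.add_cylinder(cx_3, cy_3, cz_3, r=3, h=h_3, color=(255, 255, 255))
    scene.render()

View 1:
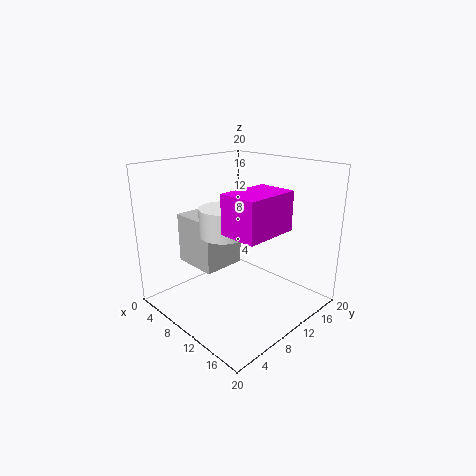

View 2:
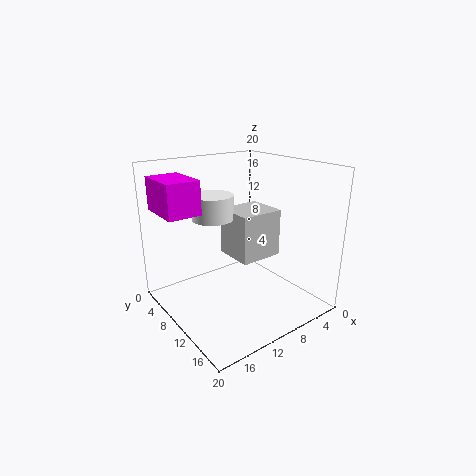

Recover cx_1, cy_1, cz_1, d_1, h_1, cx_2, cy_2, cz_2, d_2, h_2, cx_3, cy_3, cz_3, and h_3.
cx_1 = 3
cy_1 = 5
cz_1 = 6
d_1 = 6
h_1 = 7
cx_2 = 15
cy_2 = 2.5
cz_2 = 14
d_2 = 6.5
h_2 = 4.5
cx_3 = 11.5
cy_3 = 6
cz_3 = 12
h_3 = 3.5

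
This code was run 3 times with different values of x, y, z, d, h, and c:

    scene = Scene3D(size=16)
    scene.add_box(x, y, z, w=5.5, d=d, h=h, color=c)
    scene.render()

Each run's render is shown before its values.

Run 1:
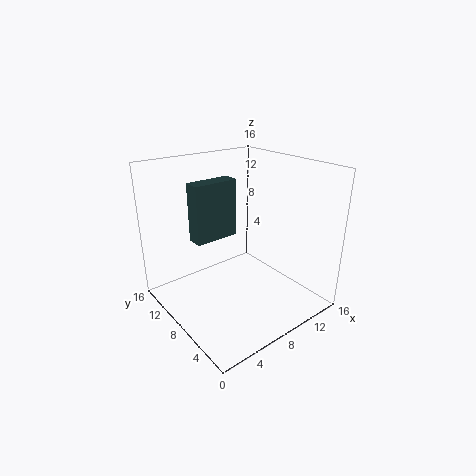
x = 5, y = 11.5, z = 6.5, d = 2, h = 7, c = 'darkslategray'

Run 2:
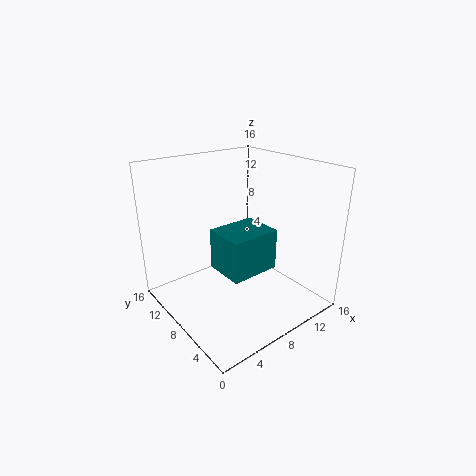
x = 5, y = 4.5, z = 5, d = 4.5, h = 4.5, c = 'teal'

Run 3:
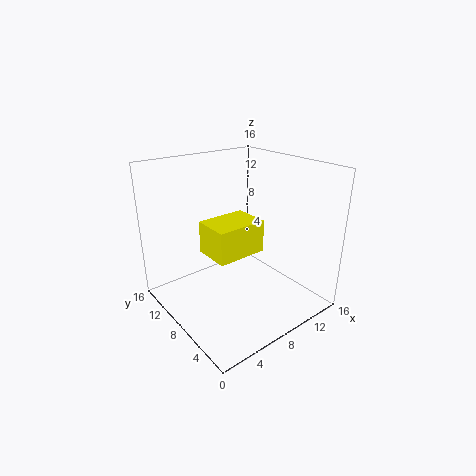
x = 4, y = 5.5, z = 7, d = 4, h = 3.5, c = 'yellow'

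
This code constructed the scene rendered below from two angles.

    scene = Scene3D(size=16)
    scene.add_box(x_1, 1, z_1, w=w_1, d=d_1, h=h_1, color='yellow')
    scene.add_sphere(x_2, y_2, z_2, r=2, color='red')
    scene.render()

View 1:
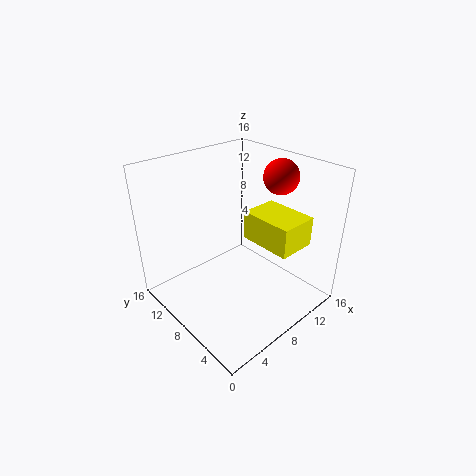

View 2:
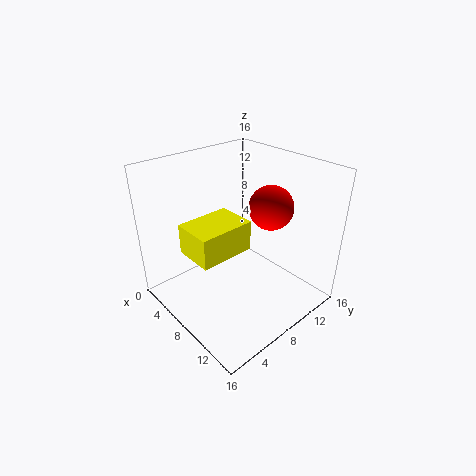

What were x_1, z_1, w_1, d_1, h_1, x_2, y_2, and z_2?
x_1 = 7.5; z_1 = 9; w_1 = 4; d_1 = 5.5; h_1 = 3; x_2 = 13.5; y_2 = 7; z_2 = 14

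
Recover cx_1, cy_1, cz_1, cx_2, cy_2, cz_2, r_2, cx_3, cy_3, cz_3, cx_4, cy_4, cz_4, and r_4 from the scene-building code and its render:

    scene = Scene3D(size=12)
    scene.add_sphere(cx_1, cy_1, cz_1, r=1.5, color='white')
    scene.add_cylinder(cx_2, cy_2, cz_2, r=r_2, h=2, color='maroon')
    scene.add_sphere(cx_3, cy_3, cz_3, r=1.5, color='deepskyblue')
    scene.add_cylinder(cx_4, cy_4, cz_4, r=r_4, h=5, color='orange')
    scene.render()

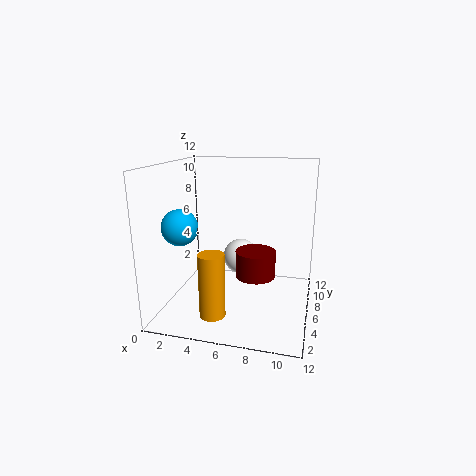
cx_1 = 6
cy_1 = 7
cz_1 = 4
cx_2 = 8
cy_2 = 3.5
cz_2 = 4
r_2 = 1.5
cx_3 = 1.5
cy_3 = 4.5
cz_3 = 7
cx_4 = 5
cy_4 = 2
cz_4 = 1
r_4 = 1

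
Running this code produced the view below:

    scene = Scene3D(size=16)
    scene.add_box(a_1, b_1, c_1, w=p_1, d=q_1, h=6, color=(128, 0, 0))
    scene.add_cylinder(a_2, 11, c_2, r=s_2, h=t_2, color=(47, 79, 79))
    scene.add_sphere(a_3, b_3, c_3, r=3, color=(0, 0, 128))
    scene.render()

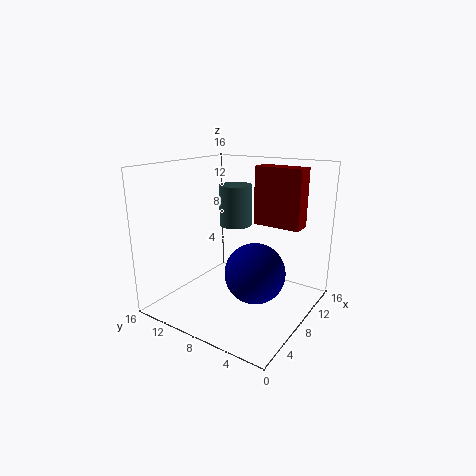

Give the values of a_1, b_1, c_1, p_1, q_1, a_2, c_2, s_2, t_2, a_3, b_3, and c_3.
a_1 = 8
b_1 = 1
c_1 = 10
p_1 = 2
q_1 = 5
a_2 = 12
c_2 = 8
s_2 = 2
t_2 = 5
a_3 = 5
b_3 = 4
c_3 = 6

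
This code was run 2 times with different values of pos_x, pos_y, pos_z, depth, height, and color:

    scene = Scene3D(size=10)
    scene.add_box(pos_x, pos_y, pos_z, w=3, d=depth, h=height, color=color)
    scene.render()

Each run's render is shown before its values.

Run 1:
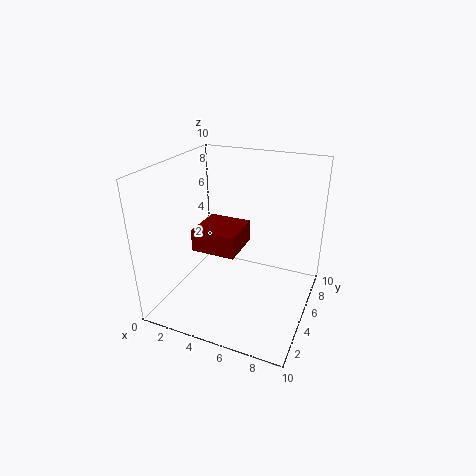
pos_x = 2.5; pos_y = 3; pos_z = 4.5; depth = 3; height = 1.5; color = 'maroon'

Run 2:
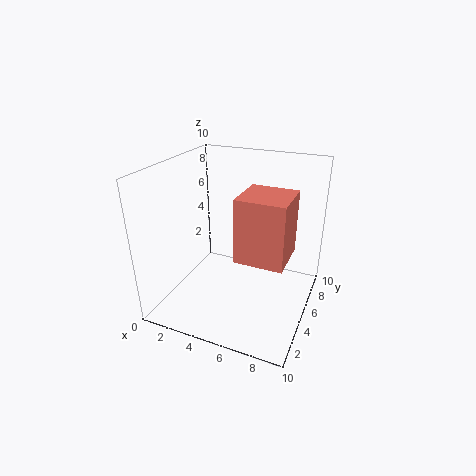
pos_x = 6; pos_y = 2; pos_z = 5; depth = 3; height = 4; color = 'salmon'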